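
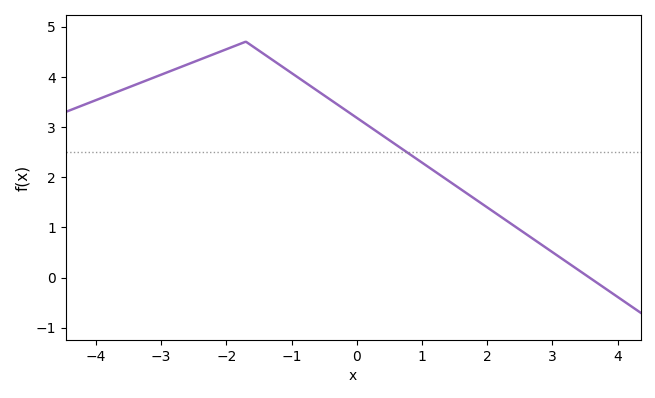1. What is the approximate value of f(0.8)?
2.5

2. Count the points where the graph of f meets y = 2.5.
1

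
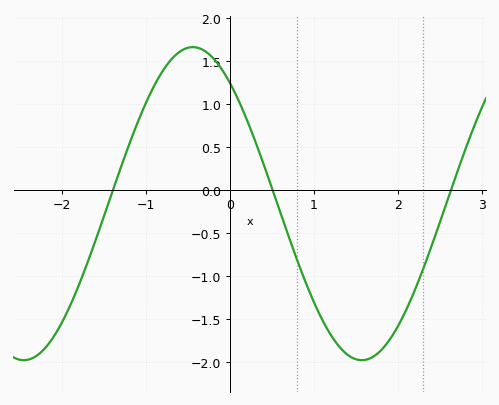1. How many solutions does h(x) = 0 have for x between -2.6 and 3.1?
3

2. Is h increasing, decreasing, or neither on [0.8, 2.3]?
neither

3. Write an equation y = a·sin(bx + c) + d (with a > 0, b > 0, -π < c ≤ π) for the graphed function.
y = 1.82sin(1.56x + 2.26) - 0.16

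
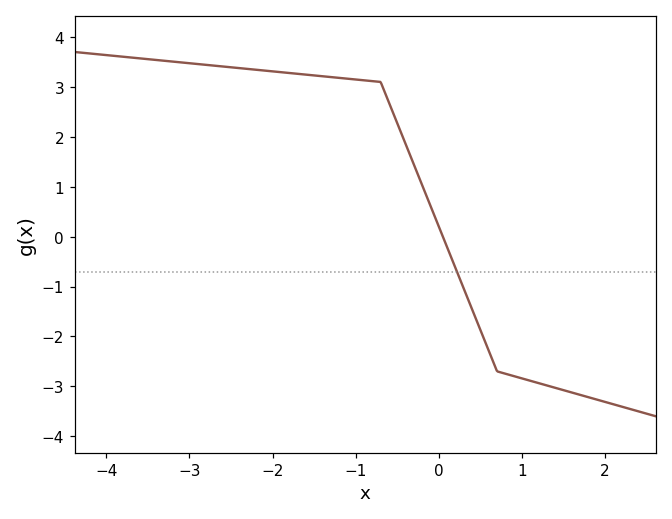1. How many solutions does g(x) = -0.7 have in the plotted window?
1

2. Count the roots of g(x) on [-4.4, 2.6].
1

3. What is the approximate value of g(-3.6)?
3.57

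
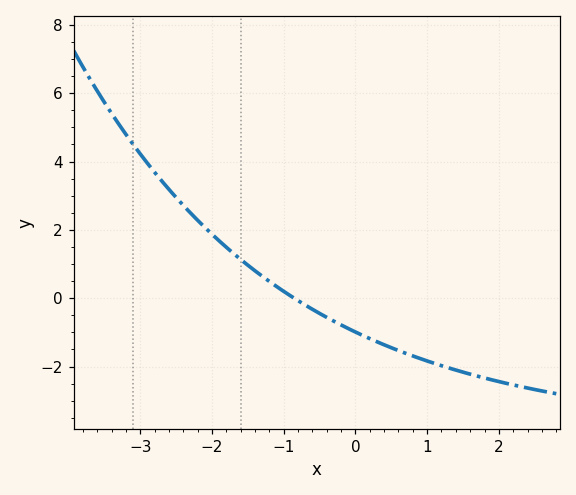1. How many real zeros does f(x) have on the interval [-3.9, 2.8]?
1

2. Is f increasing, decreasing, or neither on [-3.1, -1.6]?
decreasing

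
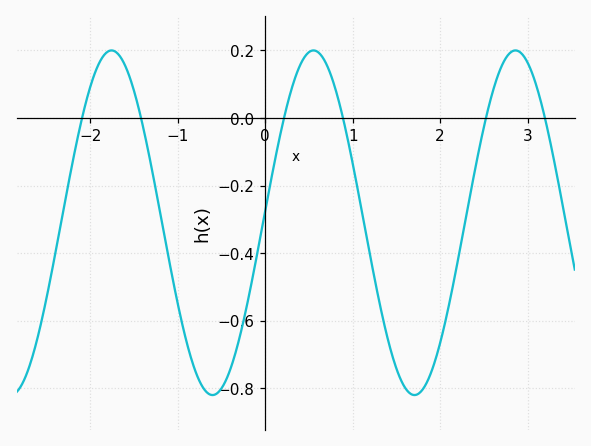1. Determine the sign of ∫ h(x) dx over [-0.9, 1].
negative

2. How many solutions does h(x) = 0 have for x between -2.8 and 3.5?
6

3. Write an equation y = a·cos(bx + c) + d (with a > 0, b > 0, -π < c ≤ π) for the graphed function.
y = 0.51cos(2.72x - 1.5) - 0.31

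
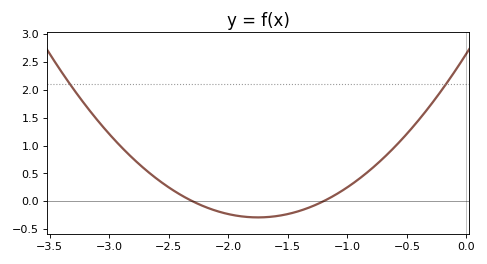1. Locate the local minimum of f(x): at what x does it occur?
-1.75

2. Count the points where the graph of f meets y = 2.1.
2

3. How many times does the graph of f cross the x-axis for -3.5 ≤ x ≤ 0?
2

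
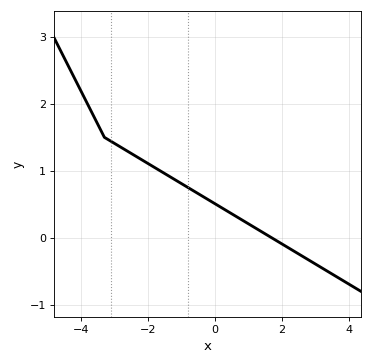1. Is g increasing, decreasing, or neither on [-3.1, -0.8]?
decreasing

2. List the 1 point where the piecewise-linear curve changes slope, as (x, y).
(-3.3, 1.5)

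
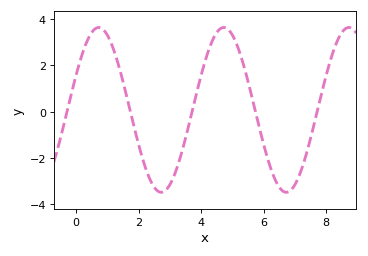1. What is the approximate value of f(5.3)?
2.27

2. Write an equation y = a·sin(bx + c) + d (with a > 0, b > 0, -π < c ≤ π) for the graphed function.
y = 3.56sin(1.57x + 0.442) + 0.08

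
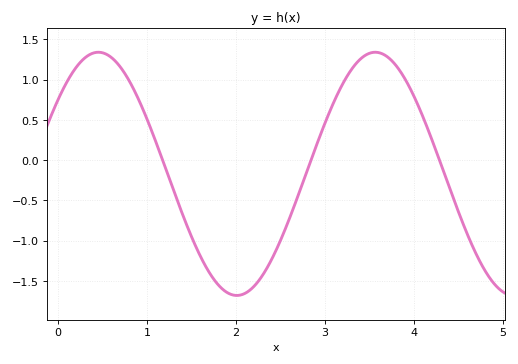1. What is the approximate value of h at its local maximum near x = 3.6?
1.35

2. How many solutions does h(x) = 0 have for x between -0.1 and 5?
3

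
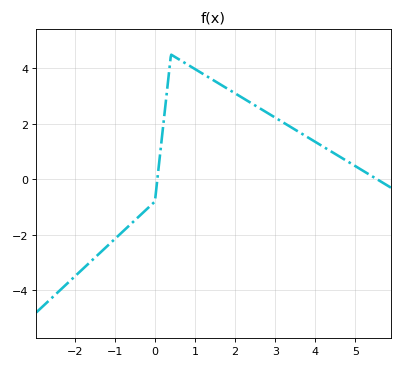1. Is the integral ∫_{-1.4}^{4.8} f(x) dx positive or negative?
positive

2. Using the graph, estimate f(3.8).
1.6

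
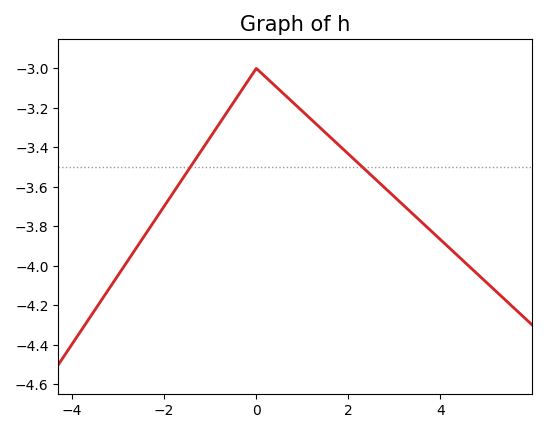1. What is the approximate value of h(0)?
-3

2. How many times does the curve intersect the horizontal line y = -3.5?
2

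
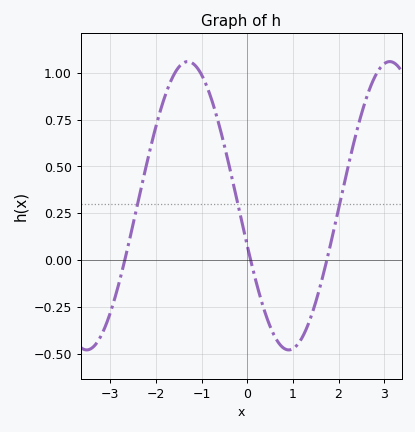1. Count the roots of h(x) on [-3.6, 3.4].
3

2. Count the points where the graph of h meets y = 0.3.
3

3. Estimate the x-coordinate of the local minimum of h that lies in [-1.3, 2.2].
0.9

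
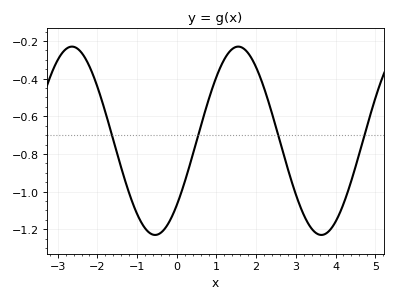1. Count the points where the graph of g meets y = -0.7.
4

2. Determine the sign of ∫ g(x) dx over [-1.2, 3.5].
negative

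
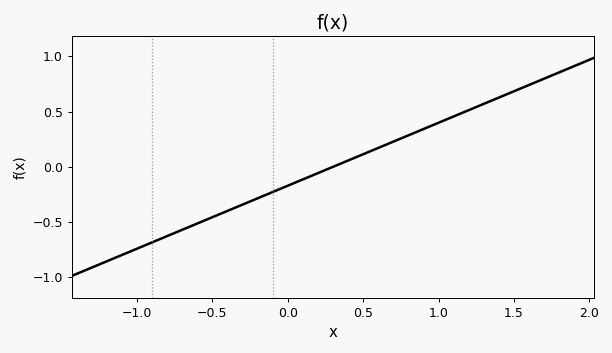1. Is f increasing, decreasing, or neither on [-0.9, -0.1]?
increasing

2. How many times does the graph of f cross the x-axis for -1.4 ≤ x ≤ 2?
1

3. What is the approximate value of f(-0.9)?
-0.684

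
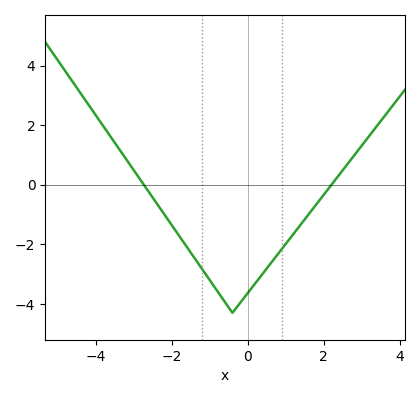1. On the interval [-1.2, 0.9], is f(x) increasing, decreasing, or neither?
neither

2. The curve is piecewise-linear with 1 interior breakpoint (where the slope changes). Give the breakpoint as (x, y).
(-0.4, -4.3)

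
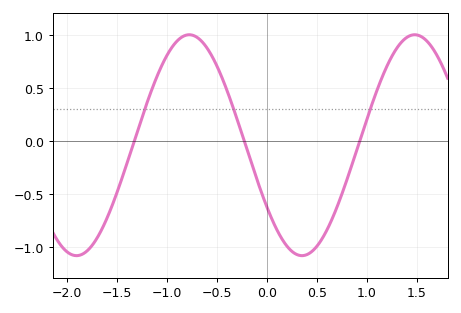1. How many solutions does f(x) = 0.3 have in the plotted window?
3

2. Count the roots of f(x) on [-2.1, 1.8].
3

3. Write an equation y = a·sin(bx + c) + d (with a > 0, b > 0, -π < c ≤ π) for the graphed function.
y = 1.04sin(2.79x - 2.55) - 0.04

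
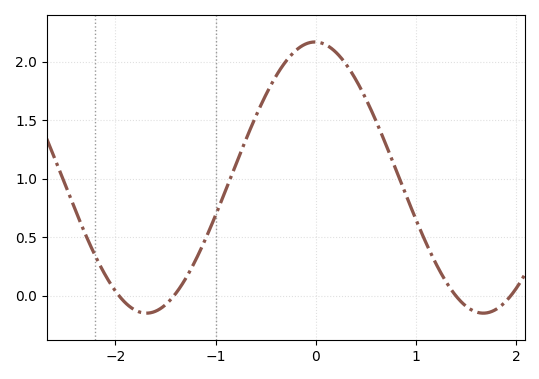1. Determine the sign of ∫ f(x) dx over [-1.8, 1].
positive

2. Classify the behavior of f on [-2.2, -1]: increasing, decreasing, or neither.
neither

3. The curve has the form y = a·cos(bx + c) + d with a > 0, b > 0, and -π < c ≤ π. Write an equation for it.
y = 1.16cos(1.87x + 0.02) + 1.01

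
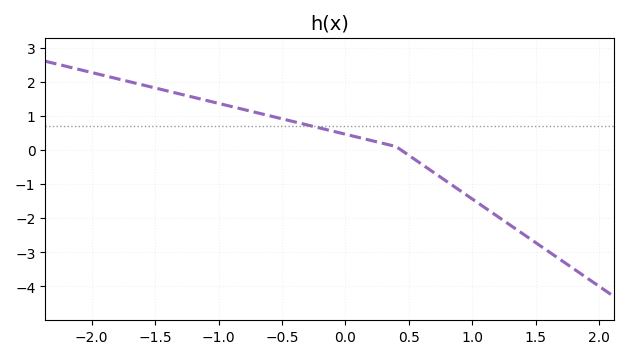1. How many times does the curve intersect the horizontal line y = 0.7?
1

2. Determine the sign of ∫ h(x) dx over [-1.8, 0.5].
positive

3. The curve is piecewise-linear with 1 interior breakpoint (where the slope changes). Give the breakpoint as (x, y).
(0.4, 0.1)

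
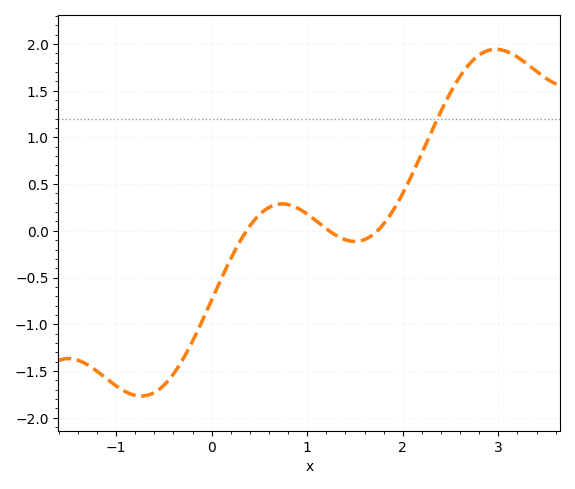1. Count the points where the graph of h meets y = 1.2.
1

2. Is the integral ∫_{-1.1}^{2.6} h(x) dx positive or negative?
negative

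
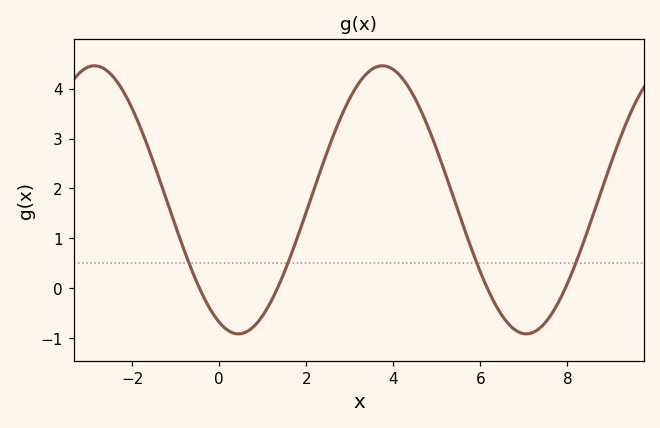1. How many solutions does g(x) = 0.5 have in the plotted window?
4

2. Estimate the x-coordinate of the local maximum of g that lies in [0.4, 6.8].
3.75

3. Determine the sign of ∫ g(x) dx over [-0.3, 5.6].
positive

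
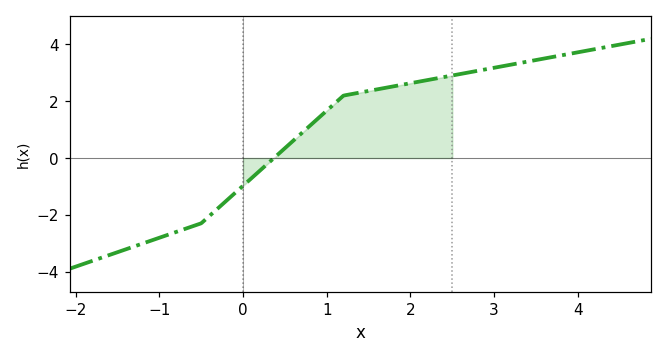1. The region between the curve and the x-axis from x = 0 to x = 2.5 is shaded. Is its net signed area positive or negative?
positive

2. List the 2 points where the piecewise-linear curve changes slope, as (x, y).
(-0.5, -2.3); (1.2, 2.2)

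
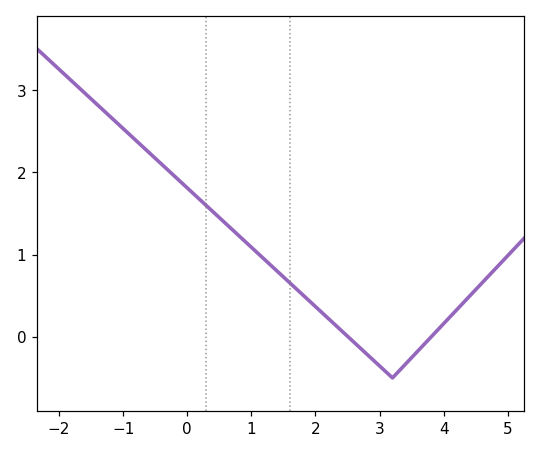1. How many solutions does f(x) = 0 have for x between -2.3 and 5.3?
2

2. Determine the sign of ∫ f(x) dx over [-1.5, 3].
positive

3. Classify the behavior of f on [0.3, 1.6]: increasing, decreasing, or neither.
decreasing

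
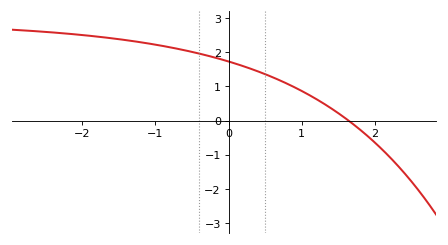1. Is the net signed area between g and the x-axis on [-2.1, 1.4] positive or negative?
positive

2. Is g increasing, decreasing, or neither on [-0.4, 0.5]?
decreasing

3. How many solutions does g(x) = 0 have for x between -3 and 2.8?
1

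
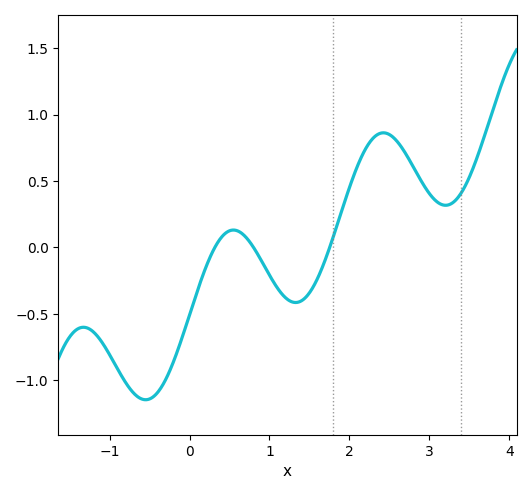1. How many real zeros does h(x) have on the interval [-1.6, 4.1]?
3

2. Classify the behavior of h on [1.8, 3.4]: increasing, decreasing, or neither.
neither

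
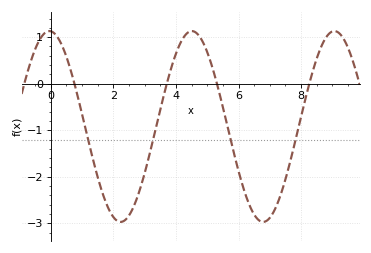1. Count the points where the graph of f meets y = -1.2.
4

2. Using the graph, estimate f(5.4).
-0.2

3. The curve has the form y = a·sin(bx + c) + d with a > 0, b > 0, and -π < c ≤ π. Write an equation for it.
y = 2.05sin(1.4x + 1.6) - 0.92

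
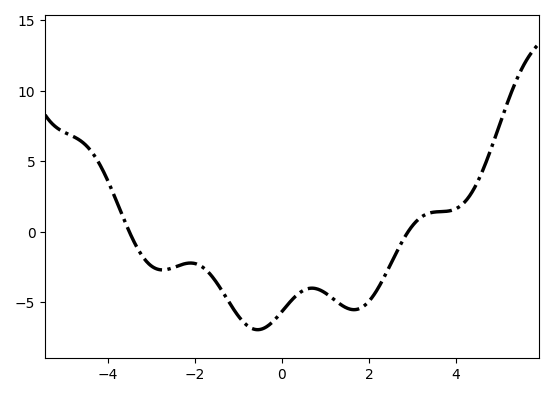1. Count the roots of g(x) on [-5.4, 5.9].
2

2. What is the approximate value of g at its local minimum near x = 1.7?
-5.52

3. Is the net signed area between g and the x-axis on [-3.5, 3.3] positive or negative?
negative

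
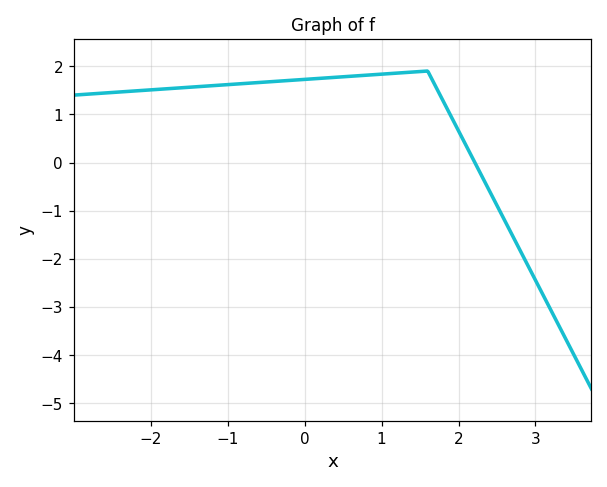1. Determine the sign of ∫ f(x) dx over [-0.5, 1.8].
positive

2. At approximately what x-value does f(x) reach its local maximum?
1.6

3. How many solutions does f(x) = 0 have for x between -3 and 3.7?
1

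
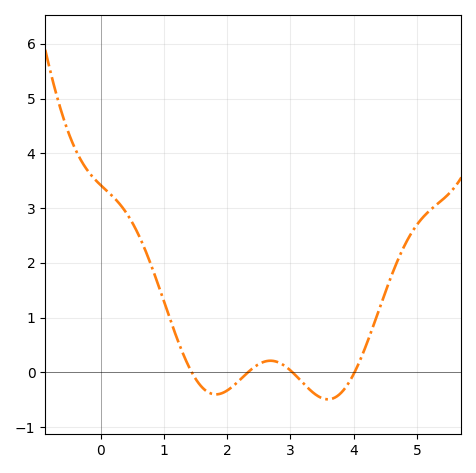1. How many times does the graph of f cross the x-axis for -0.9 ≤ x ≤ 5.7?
4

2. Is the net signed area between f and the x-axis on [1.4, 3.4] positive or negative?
negative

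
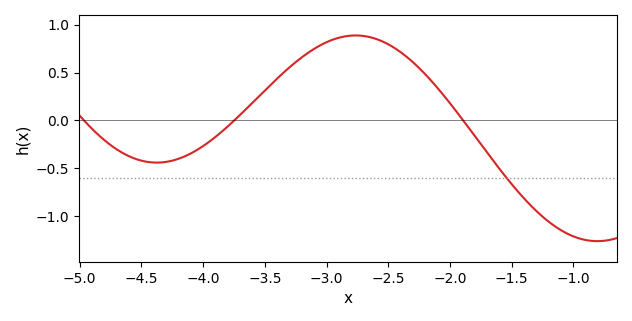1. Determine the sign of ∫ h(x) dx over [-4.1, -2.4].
positive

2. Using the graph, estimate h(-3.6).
0.185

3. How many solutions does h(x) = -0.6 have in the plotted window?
1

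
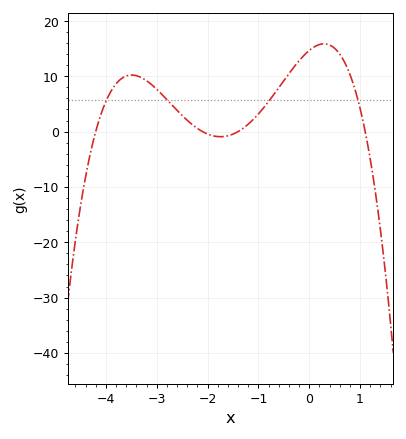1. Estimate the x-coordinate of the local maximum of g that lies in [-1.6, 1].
0.288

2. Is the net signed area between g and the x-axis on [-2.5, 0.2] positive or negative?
positive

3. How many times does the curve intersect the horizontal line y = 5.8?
4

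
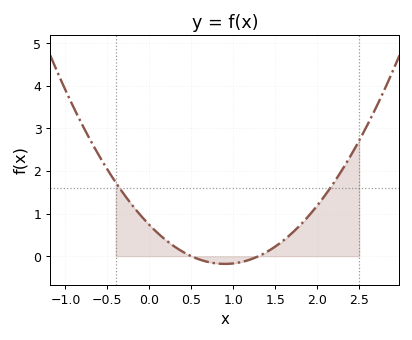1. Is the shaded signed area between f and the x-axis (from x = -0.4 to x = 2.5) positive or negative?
positive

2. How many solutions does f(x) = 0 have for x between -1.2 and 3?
2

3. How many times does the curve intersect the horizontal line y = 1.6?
2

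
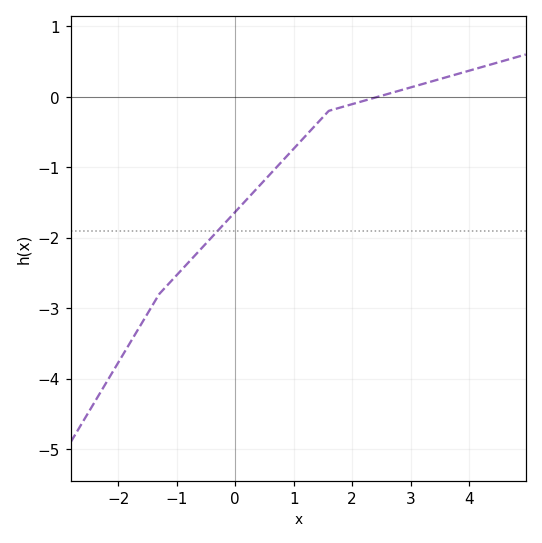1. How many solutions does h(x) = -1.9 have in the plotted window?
1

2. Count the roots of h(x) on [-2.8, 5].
1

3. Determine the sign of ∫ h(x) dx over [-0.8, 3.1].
negative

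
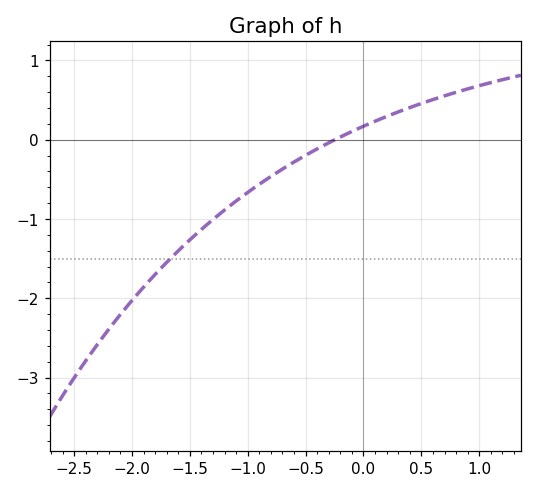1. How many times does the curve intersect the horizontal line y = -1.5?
1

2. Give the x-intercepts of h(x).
-0.2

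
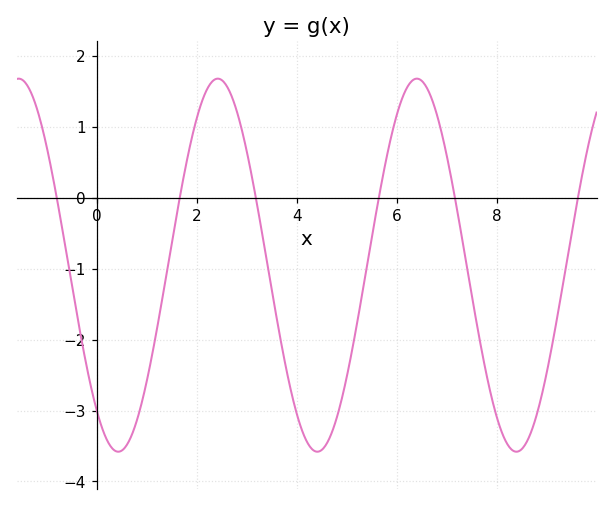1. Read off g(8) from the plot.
-3.1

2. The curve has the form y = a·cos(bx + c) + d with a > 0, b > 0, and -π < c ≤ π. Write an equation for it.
y = 2.63cos(1.6x + 2.5) - 0.95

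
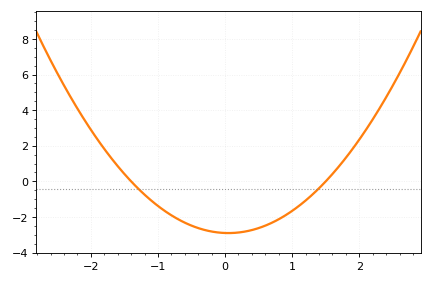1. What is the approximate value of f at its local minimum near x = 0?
-3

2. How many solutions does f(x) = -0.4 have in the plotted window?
2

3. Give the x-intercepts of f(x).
-1.4, 1.5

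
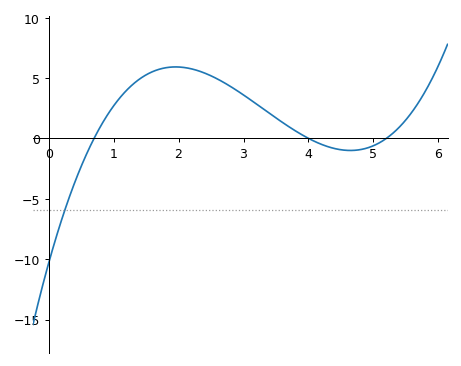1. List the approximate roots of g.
0.7, 4, 5.2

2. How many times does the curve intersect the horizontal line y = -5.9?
1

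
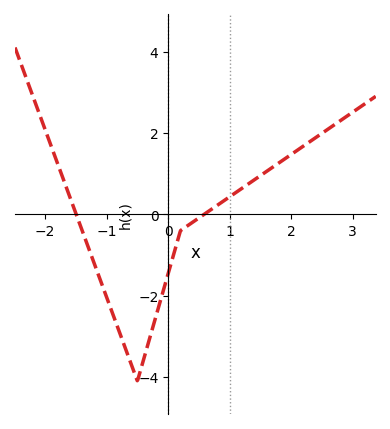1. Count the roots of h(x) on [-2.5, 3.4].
2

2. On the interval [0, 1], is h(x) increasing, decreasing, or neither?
increasing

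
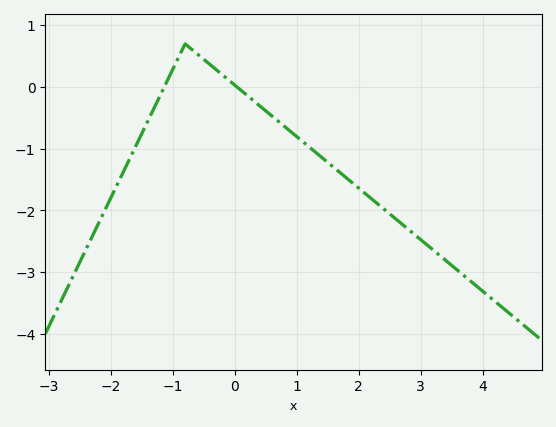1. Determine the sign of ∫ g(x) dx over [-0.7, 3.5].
negative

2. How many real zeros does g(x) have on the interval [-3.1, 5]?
2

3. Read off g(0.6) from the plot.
-0.5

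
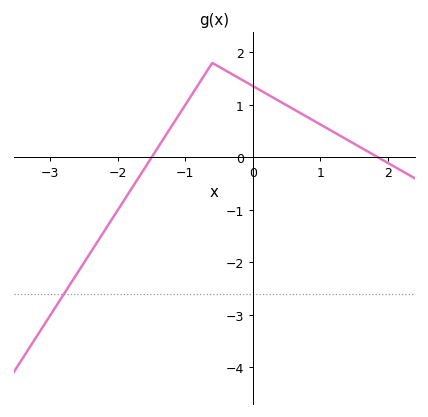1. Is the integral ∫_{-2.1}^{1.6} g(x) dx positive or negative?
positive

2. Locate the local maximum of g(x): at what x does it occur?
-0.601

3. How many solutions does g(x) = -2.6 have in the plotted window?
1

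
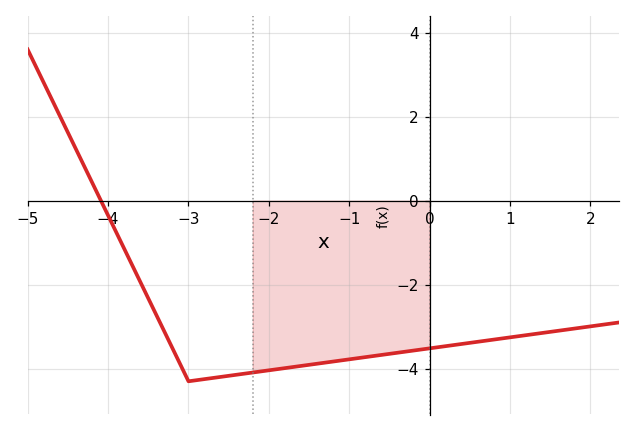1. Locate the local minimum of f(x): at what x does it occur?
-3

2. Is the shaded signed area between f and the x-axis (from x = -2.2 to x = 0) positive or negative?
negative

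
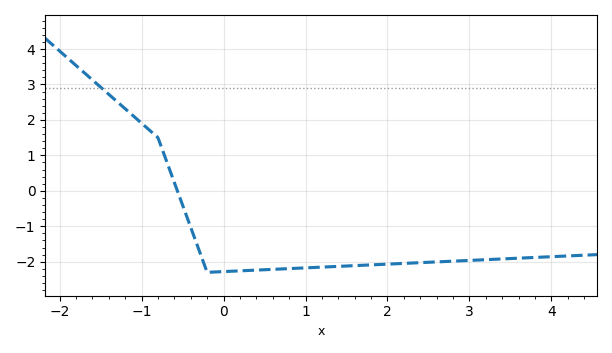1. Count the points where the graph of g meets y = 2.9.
1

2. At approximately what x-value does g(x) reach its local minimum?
-0.2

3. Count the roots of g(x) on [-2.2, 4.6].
1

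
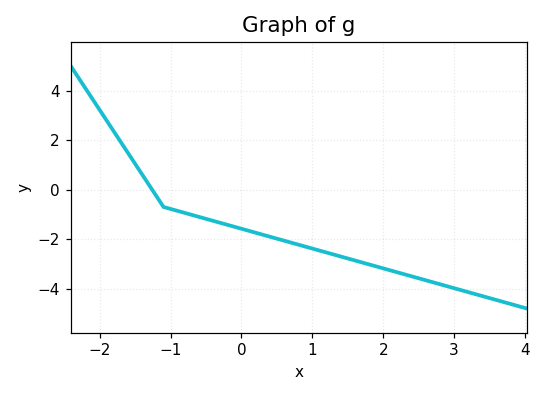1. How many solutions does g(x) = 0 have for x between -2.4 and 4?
1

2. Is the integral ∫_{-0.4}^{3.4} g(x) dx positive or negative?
negative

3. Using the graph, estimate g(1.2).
-2.54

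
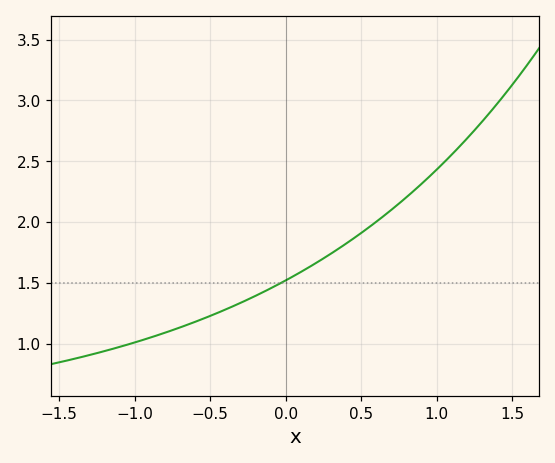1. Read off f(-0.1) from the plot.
1.45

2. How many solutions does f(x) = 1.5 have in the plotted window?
1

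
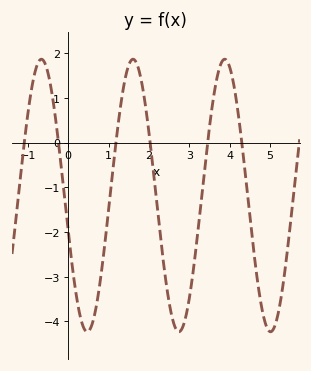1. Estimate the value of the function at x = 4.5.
-1.66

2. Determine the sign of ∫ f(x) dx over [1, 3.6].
negative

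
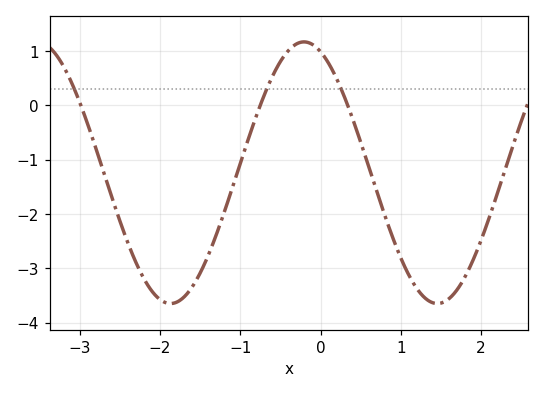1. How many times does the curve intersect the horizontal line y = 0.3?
3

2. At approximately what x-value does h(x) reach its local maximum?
-0.208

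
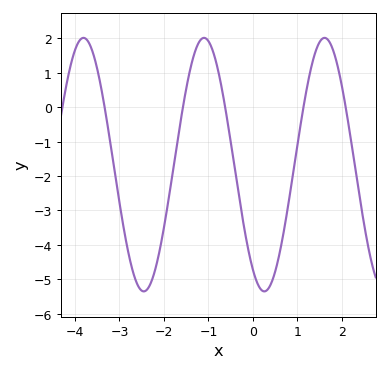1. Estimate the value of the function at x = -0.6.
-0.196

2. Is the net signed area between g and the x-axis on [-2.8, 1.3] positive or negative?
negative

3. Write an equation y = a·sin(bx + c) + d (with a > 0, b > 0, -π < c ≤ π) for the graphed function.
y = 3.68sin(2.32x - 2.16) - 1.67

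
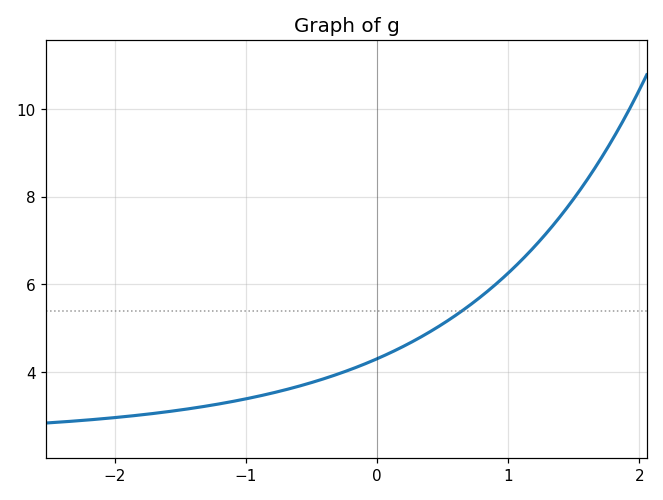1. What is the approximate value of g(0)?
4.3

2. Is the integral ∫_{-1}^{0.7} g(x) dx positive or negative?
positive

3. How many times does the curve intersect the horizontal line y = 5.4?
1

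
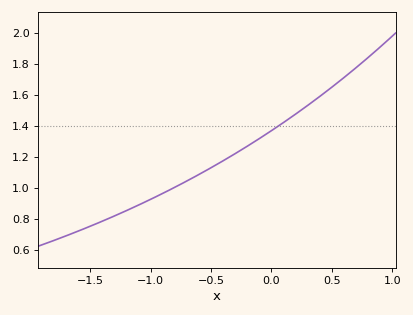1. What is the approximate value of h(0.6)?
1.72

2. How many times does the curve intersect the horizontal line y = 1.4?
1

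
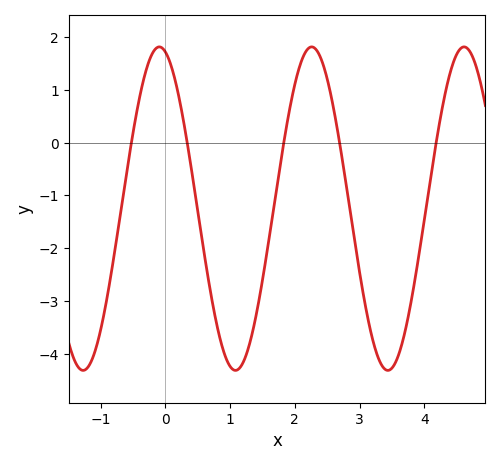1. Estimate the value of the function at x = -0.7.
-1.4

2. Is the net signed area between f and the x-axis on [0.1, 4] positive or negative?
negative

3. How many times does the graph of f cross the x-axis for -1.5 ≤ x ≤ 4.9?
5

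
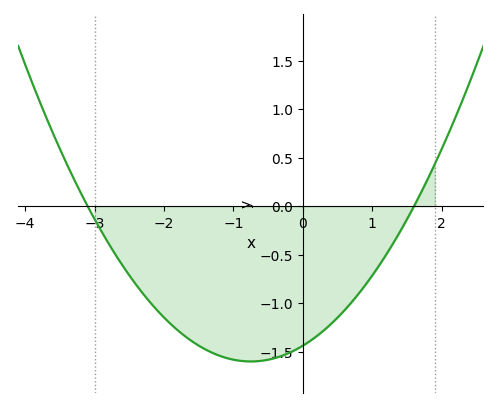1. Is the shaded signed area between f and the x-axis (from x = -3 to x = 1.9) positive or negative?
negative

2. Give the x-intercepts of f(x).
-3.1, 1.6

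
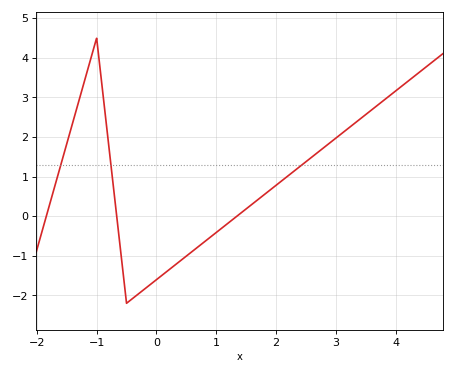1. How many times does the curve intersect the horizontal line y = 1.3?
3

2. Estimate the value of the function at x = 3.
2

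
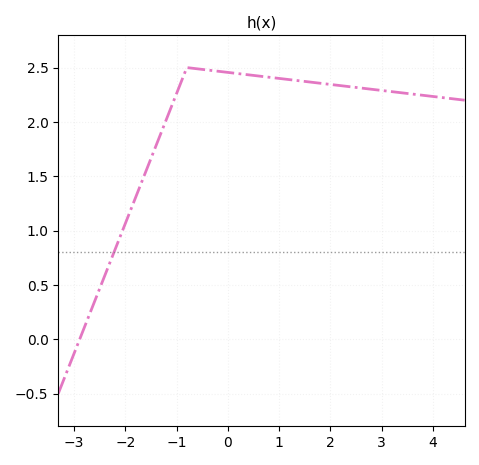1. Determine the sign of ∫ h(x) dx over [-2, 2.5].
positive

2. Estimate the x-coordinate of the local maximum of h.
-0.799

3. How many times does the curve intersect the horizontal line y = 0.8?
1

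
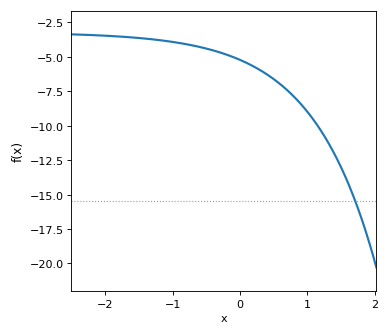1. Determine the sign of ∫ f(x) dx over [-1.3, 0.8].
negative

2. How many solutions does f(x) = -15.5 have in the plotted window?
1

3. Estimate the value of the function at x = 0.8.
-7.89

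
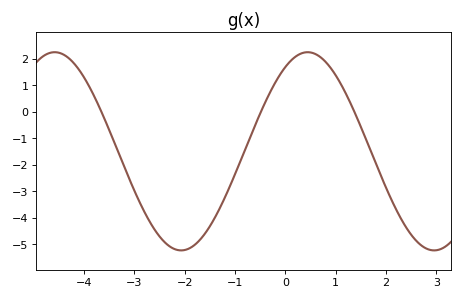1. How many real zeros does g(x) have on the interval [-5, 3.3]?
3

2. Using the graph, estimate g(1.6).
-1.04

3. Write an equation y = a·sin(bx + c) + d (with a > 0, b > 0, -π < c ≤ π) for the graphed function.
y = 3.74sin(1.25x + 1.02) - 1.49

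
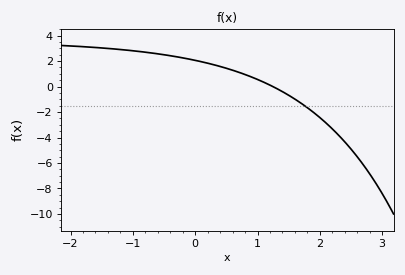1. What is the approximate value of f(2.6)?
-5.6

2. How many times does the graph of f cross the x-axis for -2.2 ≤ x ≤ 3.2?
1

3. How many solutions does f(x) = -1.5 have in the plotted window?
1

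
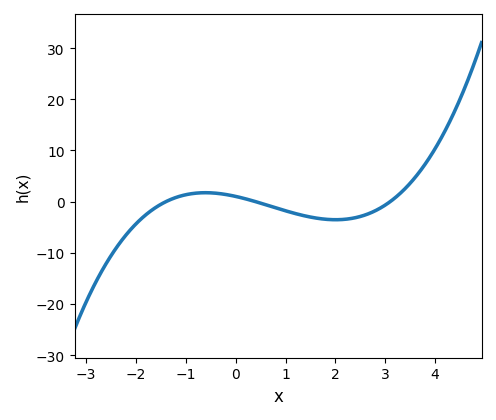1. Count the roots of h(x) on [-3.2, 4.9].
3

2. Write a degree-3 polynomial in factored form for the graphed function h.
y = 0.59(x + 1.4)(x - 0.4)(x - 3.1)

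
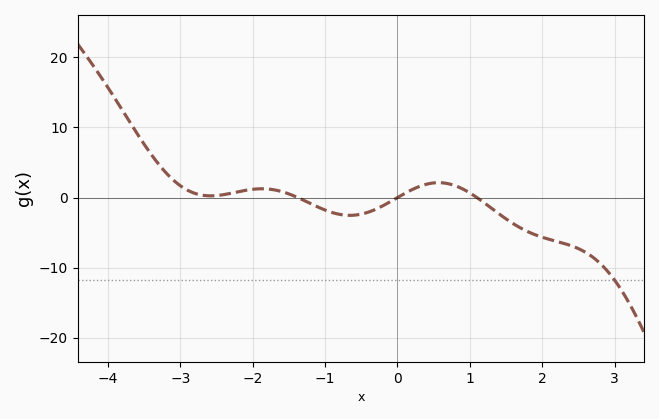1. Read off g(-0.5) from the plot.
-2.36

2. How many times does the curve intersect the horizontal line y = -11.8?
1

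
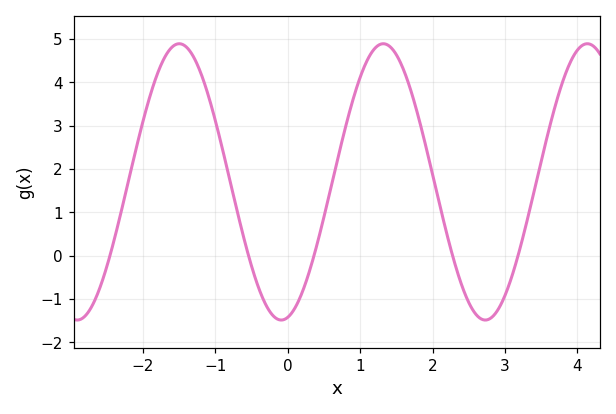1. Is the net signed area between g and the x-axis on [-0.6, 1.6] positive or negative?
positive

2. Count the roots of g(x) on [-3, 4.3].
5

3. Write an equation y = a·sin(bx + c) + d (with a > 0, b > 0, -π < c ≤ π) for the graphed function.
y = 3.19sin(2.2x - 1.4) + 1.7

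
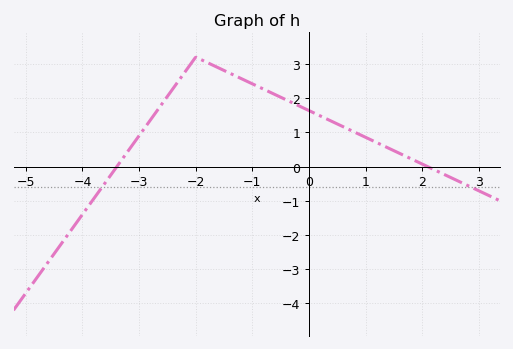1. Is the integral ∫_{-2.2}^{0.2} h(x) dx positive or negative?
positive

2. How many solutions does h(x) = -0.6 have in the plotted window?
2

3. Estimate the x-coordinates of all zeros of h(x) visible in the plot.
-3.4, 2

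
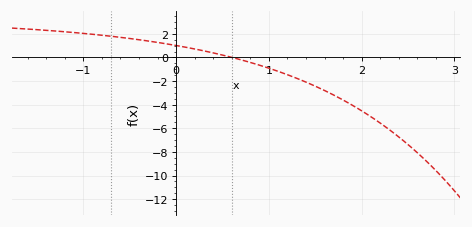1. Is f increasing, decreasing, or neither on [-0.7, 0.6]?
decreasing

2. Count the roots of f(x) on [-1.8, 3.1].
1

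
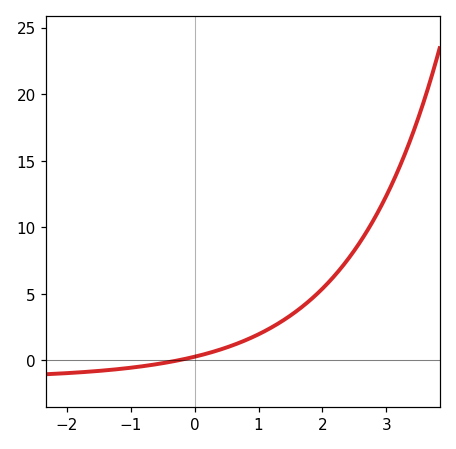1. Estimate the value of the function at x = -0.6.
-0.5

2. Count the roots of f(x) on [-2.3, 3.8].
1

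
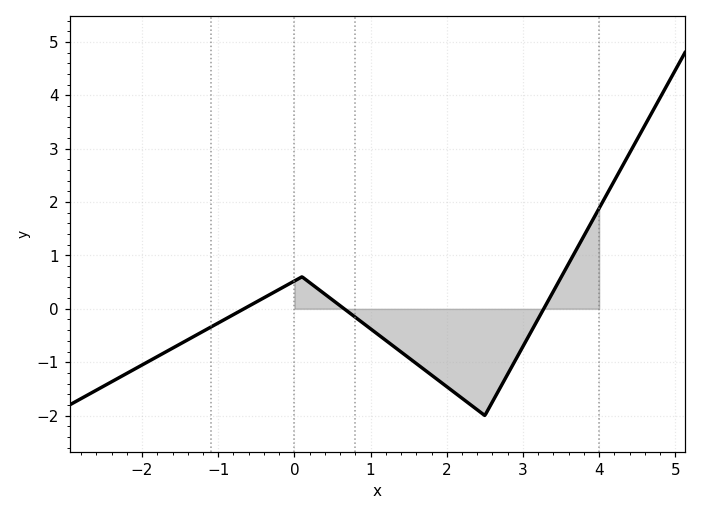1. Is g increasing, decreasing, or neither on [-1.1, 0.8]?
neither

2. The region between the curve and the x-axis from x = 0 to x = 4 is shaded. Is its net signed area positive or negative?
negative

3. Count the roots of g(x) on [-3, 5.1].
3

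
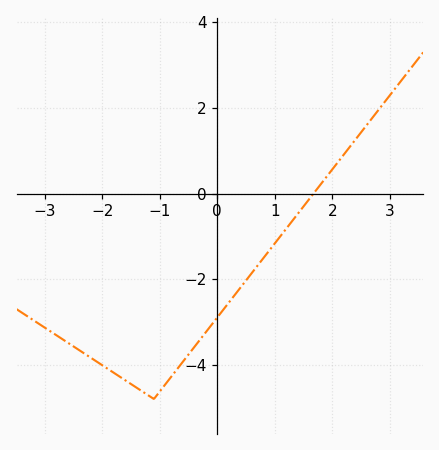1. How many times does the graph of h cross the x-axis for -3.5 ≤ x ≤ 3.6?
1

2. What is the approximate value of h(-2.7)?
-3.4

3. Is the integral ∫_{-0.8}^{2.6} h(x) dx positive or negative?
negative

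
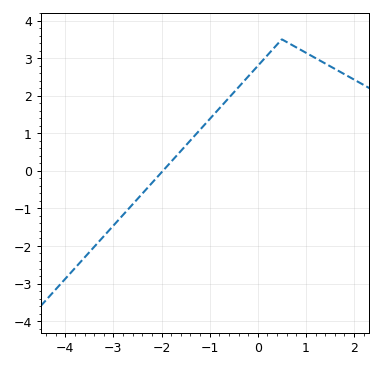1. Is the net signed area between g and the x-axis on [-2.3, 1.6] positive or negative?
positive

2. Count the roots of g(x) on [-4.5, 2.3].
1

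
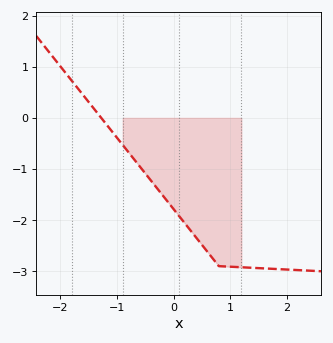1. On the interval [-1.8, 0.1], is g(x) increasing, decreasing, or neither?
decreasing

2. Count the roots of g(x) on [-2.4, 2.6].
1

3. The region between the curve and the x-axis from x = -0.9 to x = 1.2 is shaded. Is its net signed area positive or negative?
negative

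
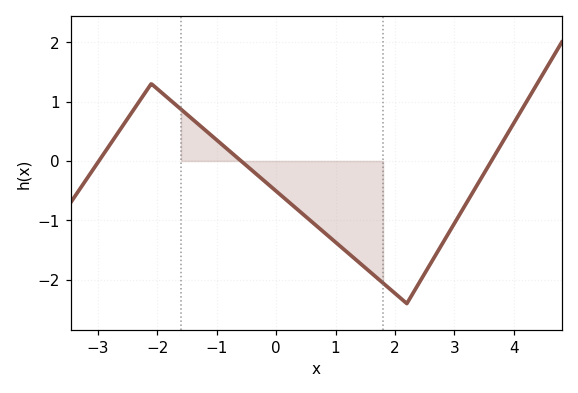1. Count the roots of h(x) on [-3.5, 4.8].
3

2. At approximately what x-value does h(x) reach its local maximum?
-2.1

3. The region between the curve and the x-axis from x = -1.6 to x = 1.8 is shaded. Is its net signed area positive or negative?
negative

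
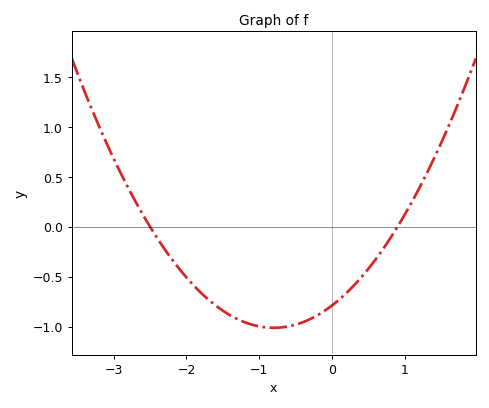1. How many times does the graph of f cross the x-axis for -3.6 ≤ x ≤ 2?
2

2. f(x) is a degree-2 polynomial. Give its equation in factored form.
y = 0.35(x + 2.5)(x - 0.9)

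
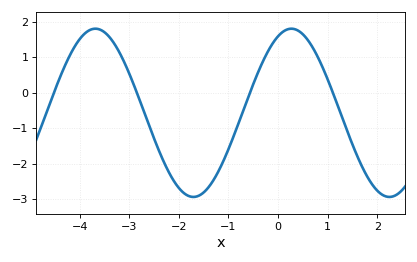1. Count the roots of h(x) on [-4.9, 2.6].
4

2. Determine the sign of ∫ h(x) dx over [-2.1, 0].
negative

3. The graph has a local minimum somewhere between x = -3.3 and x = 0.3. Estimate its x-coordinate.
-1.7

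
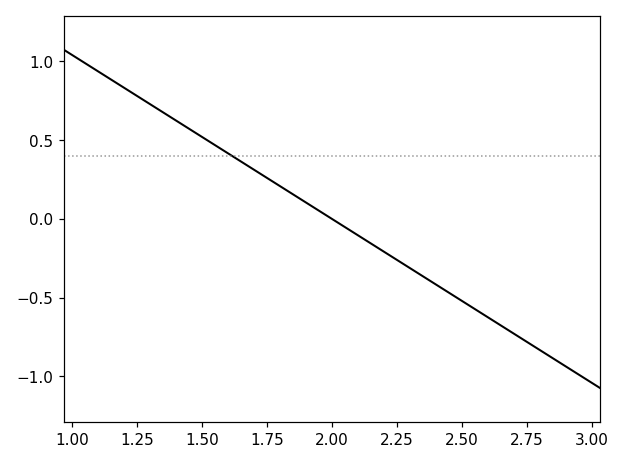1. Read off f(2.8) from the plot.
-0.85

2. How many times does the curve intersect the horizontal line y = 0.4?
1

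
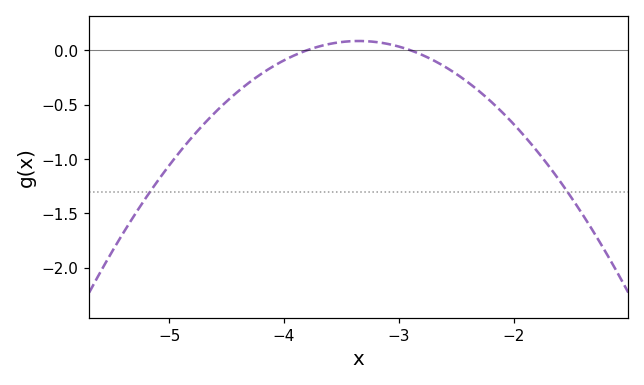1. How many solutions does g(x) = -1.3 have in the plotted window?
2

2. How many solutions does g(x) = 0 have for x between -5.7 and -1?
2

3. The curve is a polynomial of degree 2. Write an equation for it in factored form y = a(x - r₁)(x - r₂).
y = -0.42(x + 3.8)(x + 2.9)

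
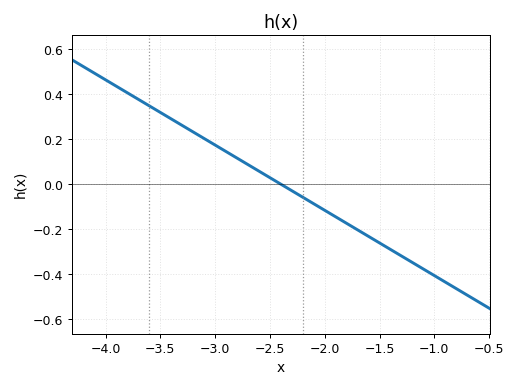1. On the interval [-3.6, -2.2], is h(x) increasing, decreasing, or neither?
decreasing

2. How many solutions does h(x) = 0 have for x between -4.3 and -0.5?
1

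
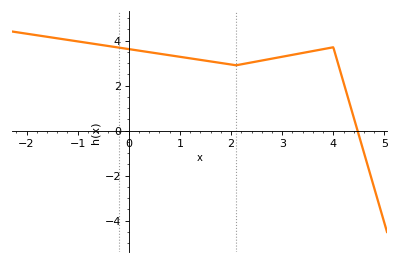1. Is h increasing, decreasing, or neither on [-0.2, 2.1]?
decreasing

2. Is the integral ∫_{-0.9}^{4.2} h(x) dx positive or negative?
positive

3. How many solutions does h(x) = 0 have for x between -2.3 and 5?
1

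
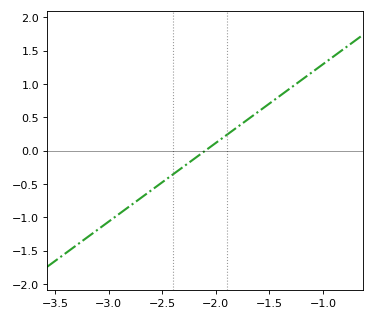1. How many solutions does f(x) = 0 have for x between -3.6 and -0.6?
1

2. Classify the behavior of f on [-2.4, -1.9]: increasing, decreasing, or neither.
increasing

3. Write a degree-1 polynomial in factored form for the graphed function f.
y = 1.18(x + 2.1)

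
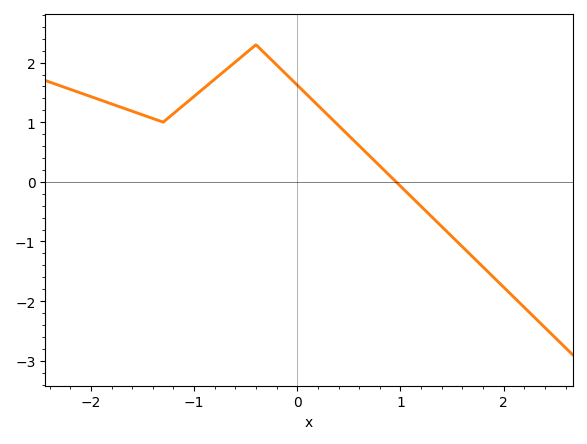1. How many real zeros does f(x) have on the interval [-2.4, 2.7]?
1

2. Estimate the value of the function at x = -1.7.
1.25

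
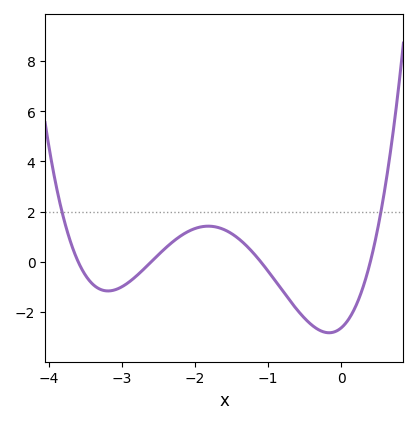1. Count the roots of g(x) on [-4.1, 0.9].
4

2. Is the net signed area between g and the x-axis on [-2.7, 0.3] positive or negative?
negative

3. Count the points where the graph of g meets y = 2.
2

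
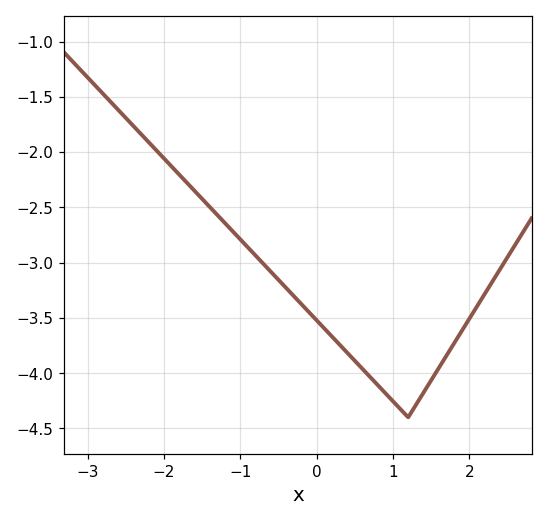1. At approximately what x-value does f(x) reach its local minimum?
1.2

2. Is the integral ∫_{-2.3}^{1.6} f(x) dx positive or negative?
negative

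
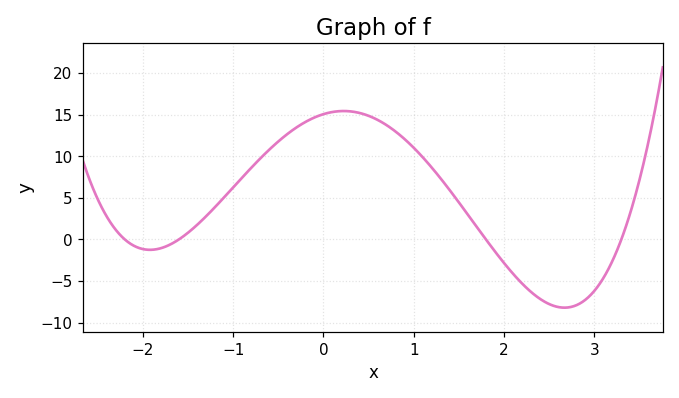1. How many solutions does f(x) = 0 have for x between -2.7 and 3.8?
4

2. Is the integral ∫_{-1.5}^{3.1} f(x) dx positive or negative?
positive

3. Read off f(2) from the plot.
-2.83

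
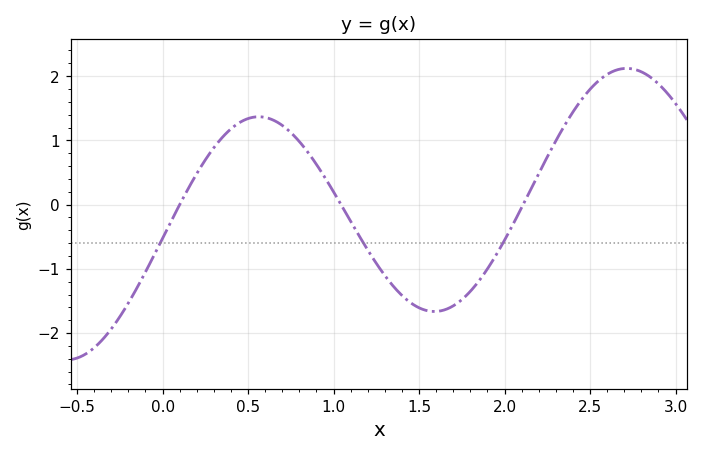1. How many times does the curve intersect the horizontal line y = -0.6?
3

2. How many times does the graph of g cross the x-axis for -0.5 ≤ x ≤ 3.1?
3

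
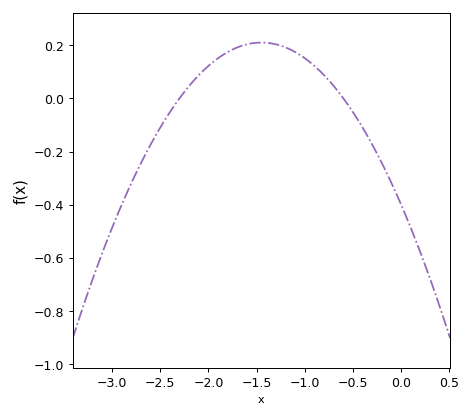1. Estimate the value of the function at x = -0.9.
0.122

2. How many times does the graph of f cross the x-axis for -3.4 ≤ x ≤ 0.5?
2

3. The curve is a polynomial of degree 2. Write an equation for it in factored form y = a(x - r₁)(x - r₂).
y = -0.29(x + 2.3)(x + 0.6)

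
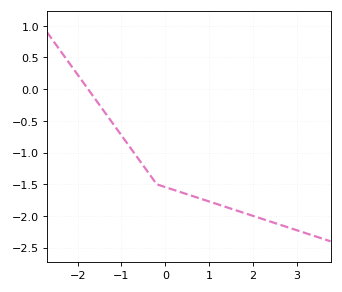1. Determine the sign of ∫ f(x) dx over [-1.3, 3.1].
negative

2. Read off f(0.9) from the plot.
-1.75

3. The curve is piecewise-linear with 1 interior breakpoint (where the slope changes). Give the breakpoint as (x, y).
(-0.2, -1.5)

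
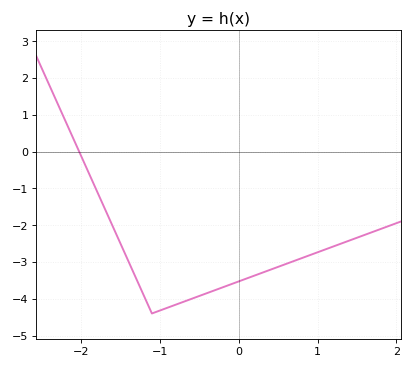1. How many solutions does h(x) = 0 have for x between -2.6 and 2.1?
1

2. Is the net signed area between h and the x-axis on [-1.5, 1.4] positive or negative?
negative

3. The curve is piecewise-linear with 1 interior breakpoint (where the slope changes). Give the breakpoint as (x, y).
(-1.1, -4.4)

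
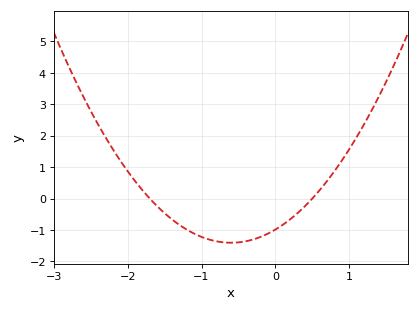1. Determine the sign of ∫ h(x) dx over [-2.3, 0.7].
negative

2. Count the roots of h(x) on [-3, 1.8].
2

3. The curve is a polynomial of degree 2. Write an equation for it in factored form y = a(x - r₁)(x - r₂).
y = 1.16(x + 1.7)(x - 0.5)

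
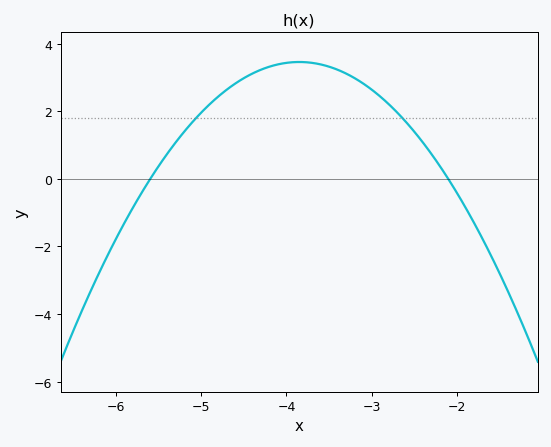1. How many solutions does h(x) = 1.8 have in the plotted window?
2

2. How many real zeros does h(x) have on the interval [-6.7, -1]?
2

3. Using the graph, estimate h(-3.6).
3.39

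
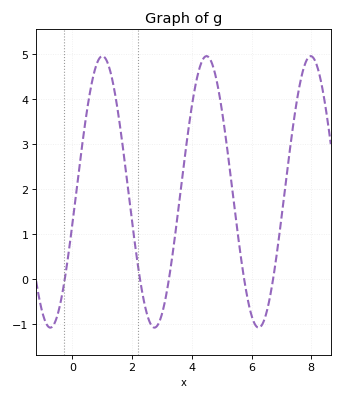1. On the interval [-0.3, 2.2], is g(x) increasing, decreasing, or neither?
neither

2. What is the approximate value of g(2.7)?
-1.1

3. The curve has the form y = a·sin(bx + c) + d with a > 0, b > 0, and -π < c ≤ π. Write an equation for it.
y = 3.01sin(1.8x - 0.23) + 1.94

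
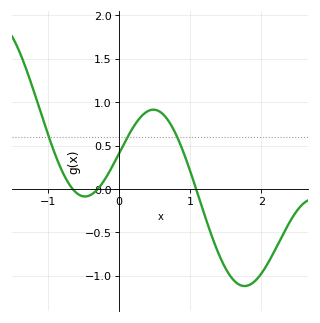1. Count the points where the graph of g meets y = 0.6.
3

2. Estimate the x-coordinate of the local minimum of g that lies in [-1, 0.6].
-0.5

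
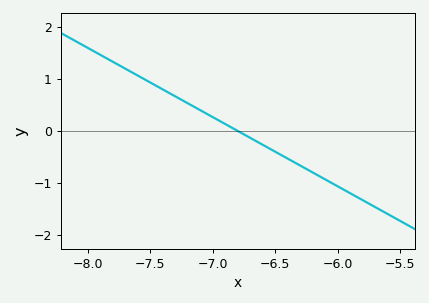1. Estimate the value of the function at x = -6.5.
-0.4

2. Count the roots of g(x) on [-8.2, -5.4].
1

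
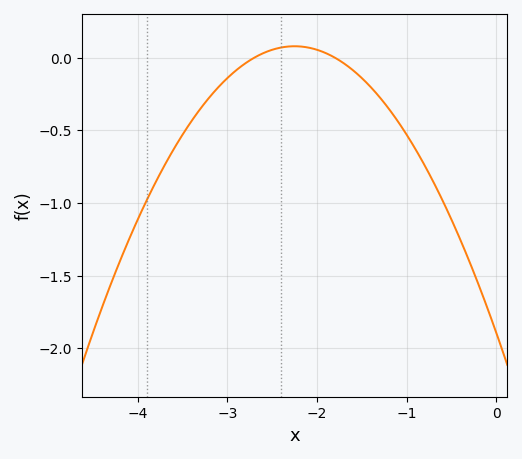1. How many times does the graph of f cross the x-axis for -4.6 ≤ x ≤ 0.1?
2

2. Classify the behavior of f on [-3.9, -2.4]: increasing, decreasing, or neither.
increasing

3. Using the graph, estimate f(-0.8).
-0.75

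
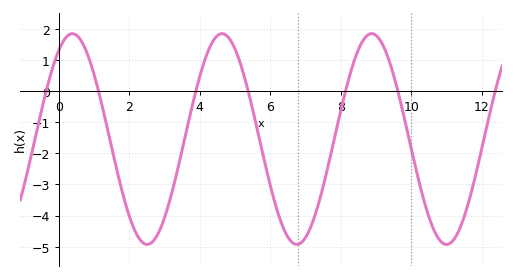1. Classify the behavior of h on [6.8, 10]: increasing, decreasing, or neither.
neither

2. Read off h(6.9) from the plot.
-4.85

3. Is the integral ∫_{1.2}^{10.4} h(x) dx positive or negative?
negative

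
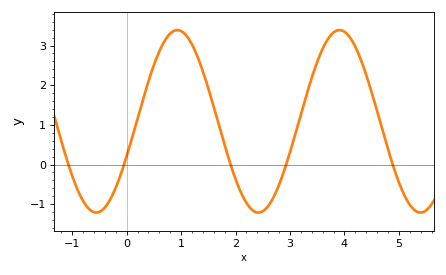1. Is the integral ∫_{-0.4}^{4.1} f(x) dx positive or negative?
positive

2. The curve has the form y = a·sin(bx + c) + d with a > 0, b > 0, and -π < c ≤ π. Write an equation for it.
y = 2.3sin(2.11x - 0.392) + 1.09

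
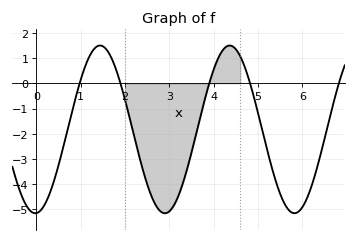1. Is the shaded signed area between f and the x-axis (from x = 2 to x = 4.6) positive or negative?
negative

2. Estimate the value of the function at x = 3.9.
0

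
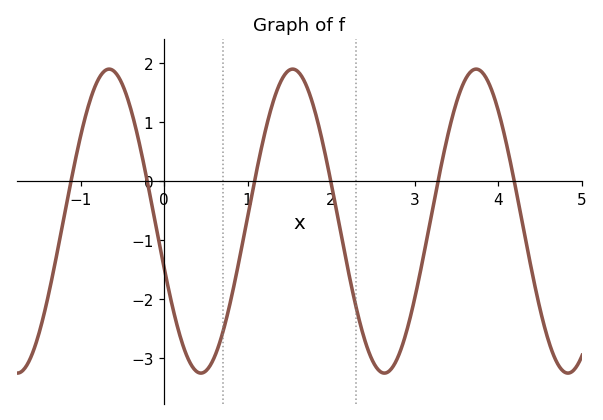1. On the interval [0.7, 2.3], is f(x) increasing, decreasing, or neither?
neither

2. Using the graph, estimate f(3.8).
1.85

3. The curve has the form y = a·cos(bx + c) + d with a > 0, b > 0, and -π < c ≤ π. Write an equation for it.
y = 2.57cos(2.86x + 1.88) - 0.68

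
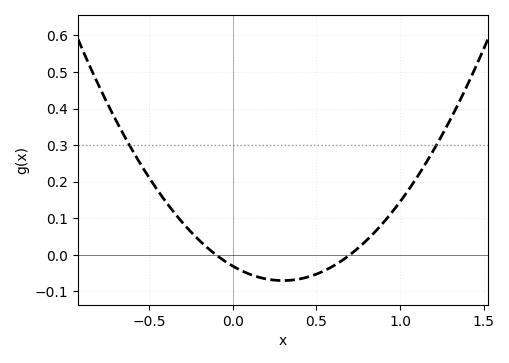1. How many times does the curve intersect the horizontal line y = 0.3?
2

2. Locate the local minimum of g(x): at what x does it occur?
0.3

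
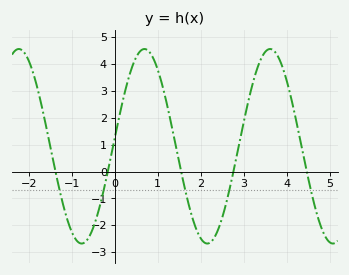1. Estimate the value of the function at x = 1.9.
-2.15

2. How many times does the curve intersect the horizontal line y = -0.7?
5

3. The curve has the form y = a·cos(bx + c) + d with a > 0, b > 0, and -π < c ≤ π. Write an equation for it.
y = 3.62cos(2.15x - 1.49) + 0.94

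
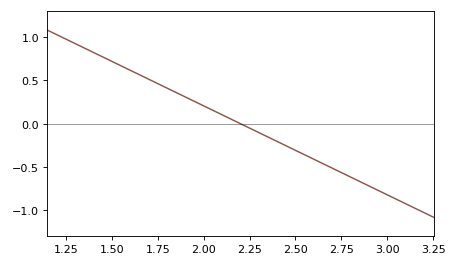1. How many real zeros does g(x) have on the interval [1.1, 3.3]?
1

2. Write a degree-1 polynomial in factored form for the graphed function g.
y = -1.03(x - 2.2)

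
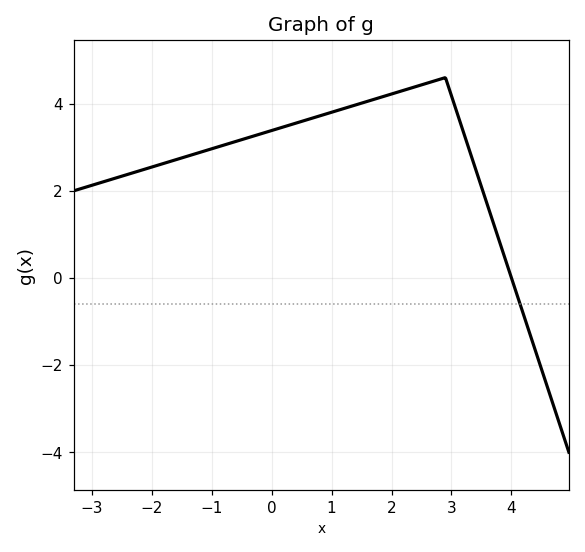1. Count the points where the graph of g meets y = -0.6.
1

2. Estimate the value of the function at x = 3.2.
3.4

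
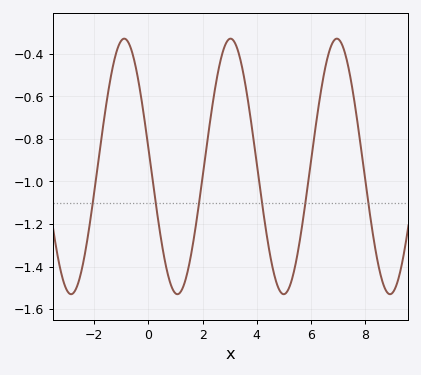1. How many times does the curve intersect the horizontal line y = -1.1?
6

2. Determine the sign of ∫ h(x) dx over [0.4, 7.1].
negative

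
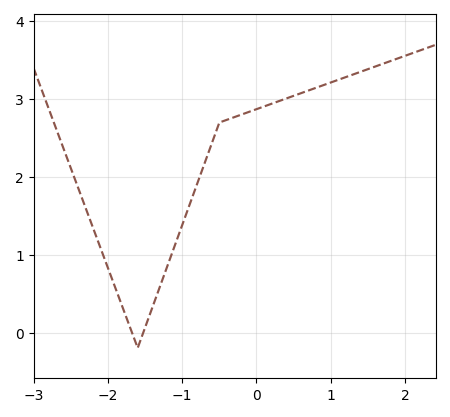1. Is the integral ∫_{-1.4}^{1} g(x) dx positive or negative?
positive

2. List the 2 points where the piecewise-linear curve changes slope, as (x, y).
(-1.6, -0.2); (-0.5, 2.7)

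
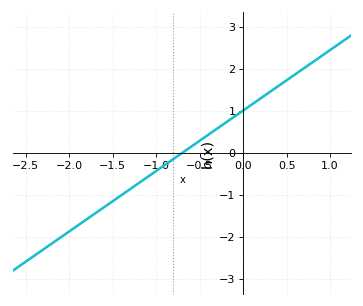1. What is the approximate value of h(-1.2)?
-0.7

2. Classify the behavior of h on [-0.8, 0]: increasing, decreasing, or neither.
increasing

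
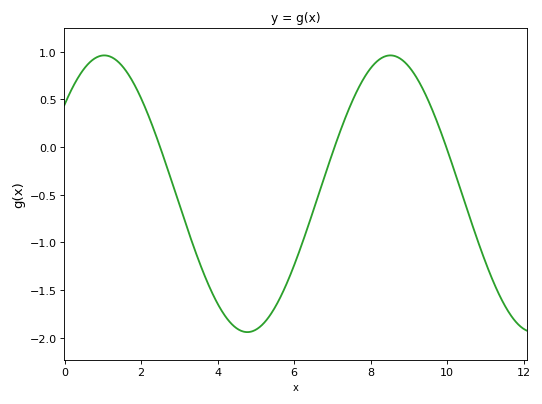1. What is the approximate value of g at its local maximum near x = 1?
0.95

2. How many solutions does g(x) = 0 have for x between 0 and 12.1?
3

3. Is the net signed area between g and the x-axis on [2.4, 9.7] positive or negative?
negative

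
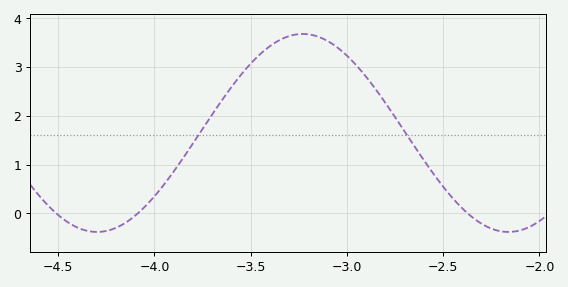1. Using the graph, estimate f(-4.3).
-0.4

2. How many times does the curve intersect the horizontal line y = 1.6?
2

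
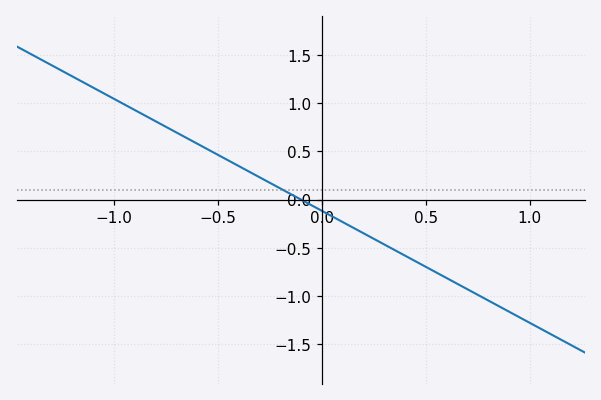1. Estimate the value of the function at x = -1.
1.04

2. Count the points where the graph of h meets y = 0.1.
1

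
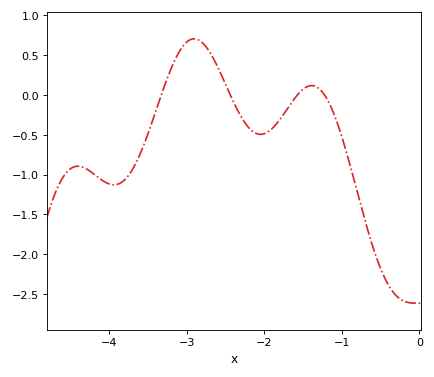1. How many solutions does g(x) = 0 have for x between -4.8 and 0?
4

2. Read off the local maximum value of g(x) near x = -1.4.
0.116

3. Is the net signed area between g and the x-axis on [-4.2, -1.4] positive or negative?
negative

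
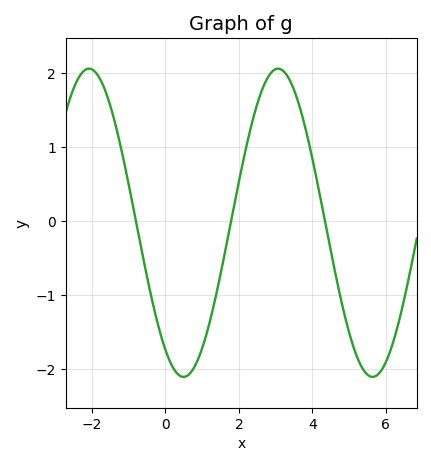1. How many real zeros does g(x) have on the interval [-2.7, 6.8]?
3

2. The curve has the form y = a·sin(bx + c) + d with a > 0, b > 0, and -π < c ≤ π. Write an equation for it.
y = 2.08sin(1.2x - 2.2) - 0.02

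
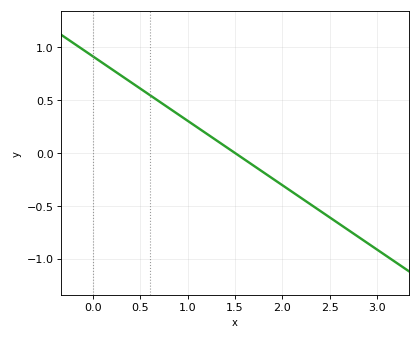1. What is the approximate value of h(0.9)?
0.35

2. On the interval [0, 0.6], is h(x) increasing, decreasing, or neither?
decreasing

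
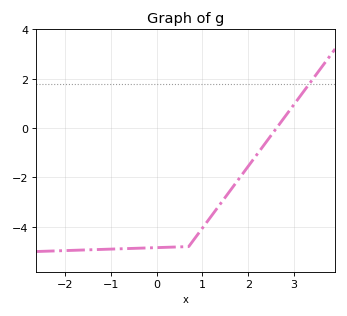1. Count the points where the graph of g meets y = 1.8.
1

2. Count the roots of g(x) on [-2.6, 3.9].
1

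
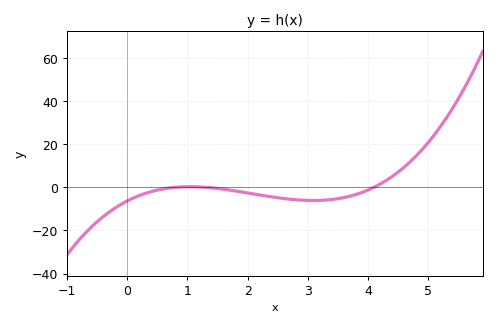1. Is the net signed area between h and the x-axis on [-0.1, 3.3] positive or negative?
negative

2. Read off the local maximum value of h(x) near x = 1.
0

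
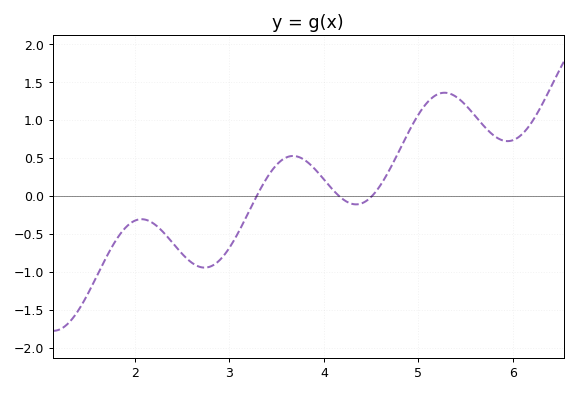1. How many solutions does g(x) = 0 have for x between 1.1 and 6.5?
3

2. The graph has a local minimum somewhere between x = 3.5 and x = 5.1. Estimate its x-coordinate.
4.34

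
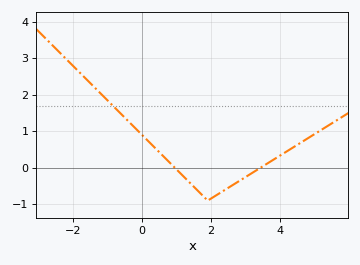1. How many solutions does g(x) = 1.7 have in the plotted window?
1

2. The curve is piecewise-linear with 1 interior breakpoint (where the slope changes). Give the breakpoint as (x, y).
(1.9, -0.9)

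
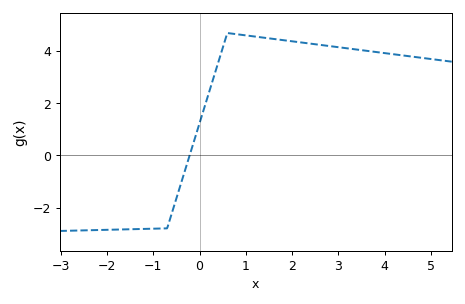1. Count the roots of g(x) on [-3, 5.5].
1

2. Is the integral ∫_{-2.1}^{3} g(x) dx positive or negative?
positive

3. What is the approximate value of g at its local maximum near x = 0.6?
4.7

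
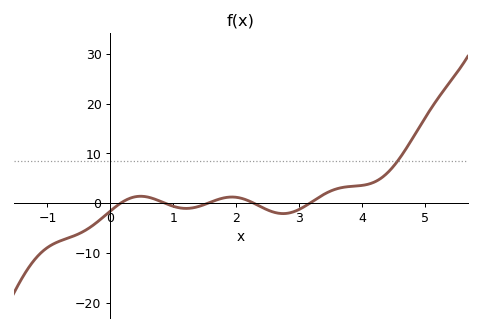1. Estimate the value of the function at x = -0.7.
-7.16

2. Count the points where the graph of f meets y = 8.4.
1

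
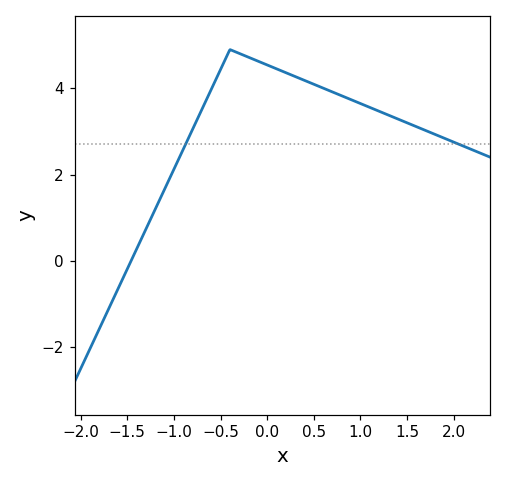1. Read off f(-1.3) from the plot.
0.8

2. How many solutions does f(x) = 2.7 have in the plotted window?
2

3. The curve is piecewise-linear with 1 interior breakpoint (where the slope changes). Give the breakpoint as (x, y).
(-0.4, 4.9)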